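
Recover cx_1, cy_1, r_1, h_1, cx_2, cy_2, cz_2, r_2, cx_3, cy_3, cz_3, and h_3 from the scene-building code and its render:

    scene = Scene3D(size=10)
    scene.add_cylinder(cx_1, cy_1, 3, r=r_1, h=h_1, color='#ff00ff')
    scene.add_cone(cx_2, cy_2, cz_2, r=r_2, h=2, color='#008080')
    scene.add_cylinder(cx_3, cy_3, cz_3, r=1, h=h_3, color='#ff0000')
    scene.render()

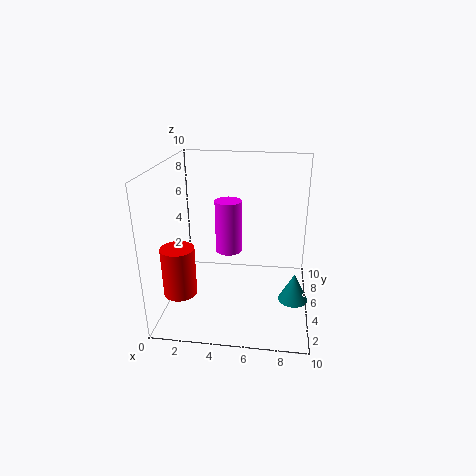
cx_1 = 4, cy_1 = 7, r_1 = 1, h_1 = 4, cx_2 = 9, cy_2 = 4, cz_2 = 1, r_2 = 1, cx_3 = 2, cy_3 = 1, cz_3 = 3, h_3 = 3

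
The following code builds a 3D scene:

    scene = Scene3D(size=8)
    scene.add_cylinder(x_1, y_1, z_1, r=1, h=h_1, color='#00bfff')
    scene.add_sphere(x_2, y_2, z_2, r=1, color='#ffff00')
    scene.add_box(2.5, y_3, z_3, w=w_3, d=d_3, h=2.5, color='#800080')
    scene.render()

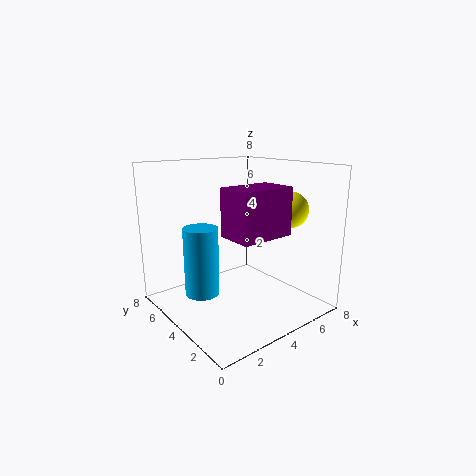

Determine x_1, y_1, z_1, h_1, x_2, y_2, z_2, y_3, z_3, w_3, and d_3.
x_1 = 2.5, y_1 = 5.5, z_1 = 0.5, h_1 = 4, x_2 = 6.5, y_2 = 2.5, z_2 = 5.5, y_3 = 1.5, z_3 = 4.5, w_3 = 3, d_3 = 2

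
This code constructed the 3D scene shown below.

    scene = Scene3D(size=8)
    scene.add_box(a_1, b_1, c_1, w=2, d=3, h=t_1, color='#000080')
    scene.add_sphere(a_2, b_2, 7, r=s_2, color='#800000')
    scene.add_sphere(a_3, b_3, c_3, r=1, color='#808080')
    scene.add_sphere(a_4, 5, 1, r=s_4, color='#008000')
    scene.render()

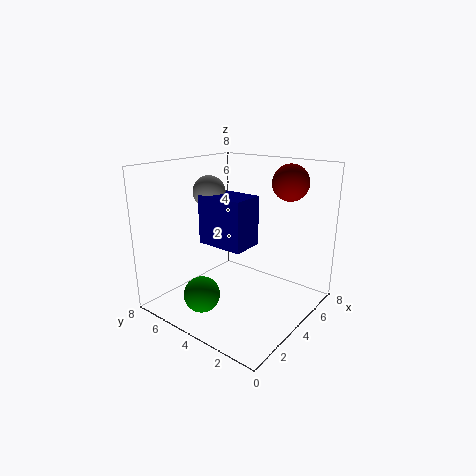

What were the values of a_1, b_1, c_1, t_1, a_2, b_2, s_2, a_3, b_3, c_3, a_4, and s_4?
a_1 = 4, b_1 = 4, c_1 = 3, t_1 = 3, a_2 = 6, b_2 = 2, s_2 = 1, a_3 = 5, b_3 = 7, c_3 = 6, a_4 = 2, s_4 = 1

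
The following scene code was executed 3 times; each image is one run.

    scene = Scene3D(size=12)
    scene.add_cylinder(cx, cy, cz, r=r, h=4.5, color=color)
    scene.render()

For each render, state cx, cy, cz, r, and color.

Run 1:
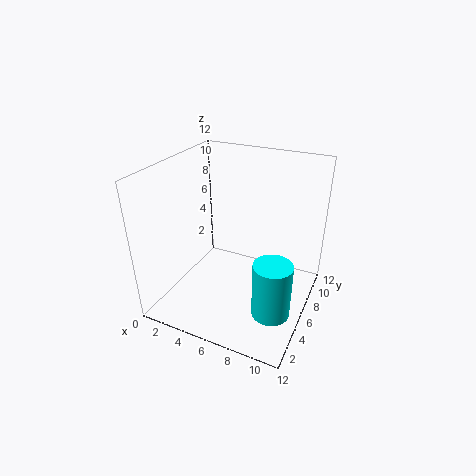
cx = 10, cy = 3.5, cz = 1.5, r = 1.5, color = 'cyan'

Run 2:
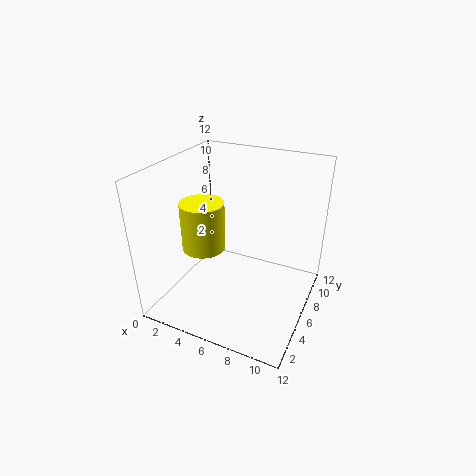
cx = 2, cy = 7, cz = 3.5, r = 2, color = 'yellow'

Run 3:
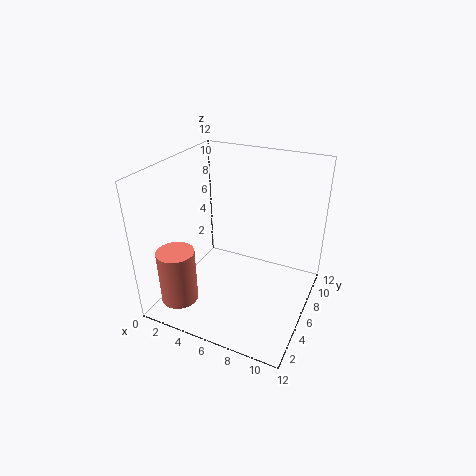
cx = 2.5, cy = 2, cz = 1.5, r = 1.5, color = 'salmon'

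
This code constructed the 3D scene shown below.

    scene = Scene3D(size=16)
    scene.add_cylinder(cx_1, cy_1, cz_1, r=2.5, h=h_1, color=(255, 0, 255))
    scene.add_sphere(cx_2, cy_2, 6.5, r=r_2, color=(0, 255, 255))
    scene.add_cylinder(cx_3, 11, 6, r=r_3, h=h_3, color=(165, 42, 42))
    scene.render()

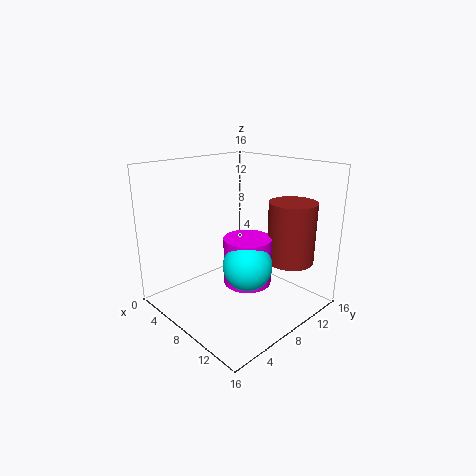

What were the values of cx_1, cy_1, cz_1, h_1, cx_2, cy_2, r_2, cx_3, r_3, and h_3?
cx_1 = 10.5; cy_1 = 7; cz_1 = 4; h_1 = 5; cx_2 = 11.5; cy_2 = 6; r_2 = 2.5; cx_3 = 13; r_3 = 2.5; h_3 = 6.5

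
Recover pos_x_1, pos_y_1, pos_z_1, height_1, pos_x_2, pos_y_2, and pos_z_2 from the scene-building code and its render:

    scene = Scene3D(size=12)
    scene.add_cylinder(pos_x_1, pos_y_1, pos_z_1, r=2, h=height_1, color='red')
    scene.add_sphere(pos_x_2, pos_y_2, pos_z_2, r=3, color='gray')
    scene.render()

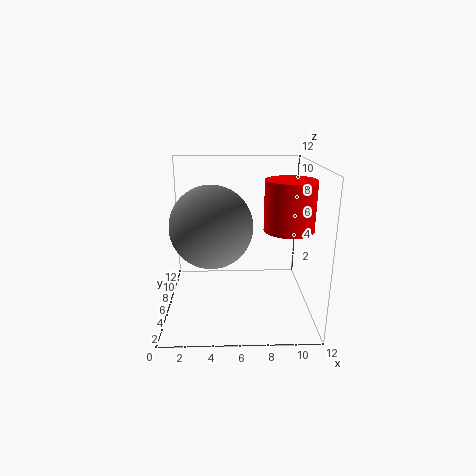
pos_x_1 = 10; pos_y_1 = 5; pos_z_1 = 7; height_1 = 4; pos_x_2 = 4; pos_y_2 = 3; pos_z_2 = 8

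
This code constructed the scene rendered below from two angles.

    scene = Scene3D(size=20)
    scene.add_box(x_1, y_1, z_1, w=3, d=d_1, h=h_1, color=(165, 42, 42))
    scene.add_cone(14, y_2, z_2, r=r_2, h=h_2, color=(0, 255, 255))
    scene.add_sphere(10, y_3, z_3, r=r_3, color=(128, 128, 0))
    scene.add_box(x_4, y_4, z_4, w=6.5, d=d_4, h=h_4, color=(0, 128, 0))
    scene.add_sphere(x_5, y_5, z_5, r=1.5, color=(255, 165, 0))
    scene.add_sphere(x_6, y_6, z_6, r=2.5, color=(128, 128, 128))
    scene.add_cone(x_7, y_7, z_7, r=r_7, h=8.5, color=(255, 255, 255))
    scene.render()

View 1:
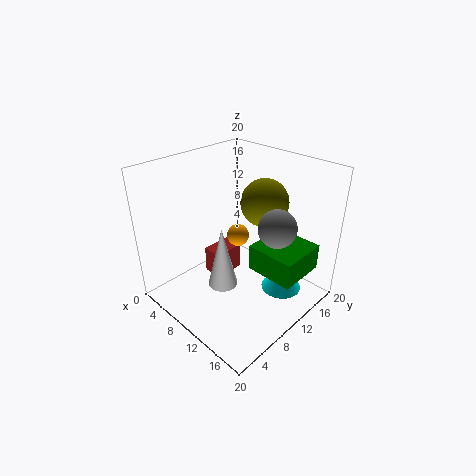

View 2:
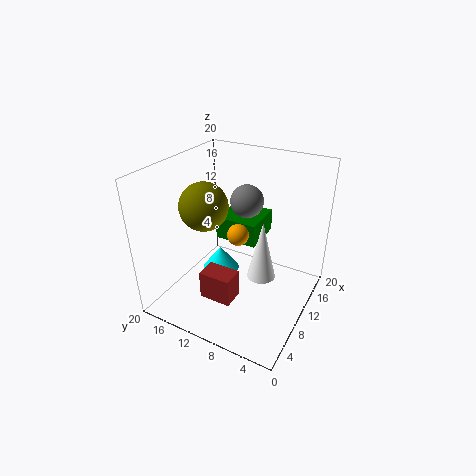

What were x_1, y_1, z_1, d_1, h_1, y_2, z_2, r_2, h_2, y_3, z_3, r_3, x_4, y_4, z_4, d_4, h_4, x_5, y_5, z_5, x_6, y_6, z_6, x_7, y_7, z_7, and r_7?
x_1 = 4.5
y_1 = 8.5
z_1 = 2.5
d_1 = 4.5
h_1 = 4
y_2 = 15.5
z_2 = 0.5
r_2 = 3
h_2 = 4
y_3 = 15.5
z_3 = 13.5
r_3 = 3.5
x_4 = 13
y_4 = 9
z_4 = 7
d_4 = 6.5
h_4 = 3.5
x_5 = 10
y_5 = 10
z_5 = 10.5
x_6 = 15.5
y_6 = 11.5
z_6 = 13
x_7 = 10.5
y_7 = 6.5
z_7 = 4.5
r_7 = 2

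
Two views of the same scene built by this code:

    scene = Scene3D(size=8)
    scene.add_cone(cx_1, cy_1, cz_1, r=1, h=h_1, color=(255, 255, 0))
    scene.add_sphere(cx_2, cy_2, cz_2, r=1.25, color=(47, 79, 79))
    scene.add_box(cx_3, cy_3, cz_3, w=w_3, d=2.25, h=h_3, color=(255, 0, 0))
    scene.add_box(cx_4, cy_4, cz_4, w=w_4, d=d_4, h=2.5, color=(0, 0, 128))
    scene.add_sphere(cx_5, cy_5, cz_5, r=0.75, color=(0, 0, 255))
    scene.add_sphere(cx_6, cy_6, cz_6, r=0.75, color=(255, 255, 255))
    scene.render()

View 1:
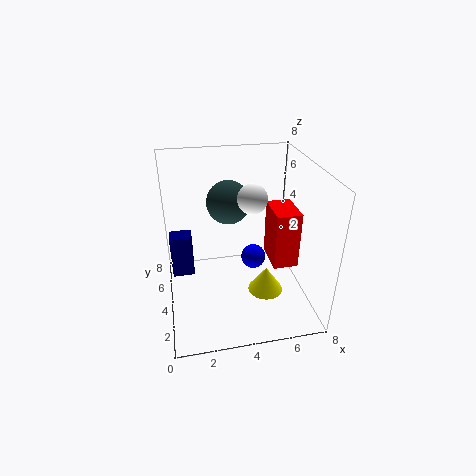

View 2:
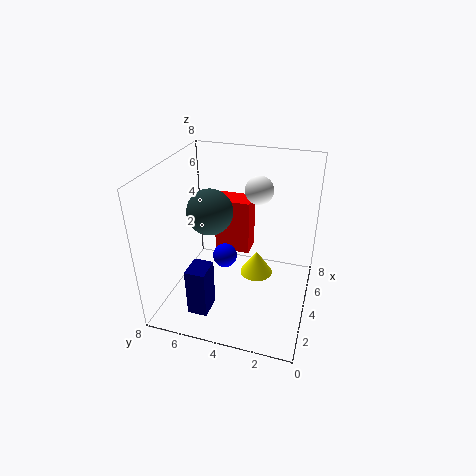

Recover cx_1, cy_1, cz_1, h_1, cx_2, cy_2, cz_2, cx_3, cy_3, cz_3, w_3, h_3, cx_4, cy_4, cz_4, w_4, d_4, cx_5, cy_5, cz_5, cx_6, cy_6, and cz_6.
cx_1 = 5.5; cy_1 = 3.25; cz_1 = 0.75; h_1 = 1.5; cx_2 = 3.75; cy_2 = 5.5; cz_2 = 5.5; cx_3 = 6.25; cy_3 = 4; cz_3 = 1.5; w_3 = 1.5; h_3 = 3.5; cx_4 = 0.25; cy_4 = 4.5; cz_4 = 1.5; w_4 = 1.25; d_4 = 1; cx_5 = 5.25; cy_5 = 5.25; cz_5 = 1.75; cx_6 = 4.5; cy_6 = 3; cz_6 = 6.75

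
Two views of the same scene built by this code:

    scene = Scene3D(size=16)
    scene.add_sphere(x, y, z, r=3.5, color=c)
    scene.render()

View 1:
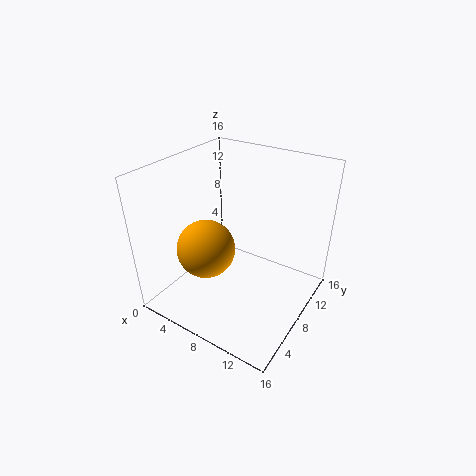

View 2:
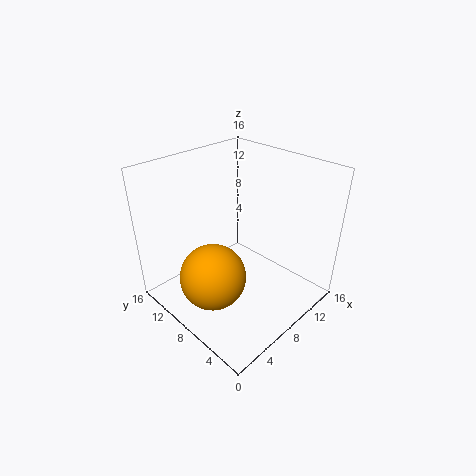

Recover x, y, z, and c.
x = 3.75, y = 7.5, z = 5.25, c = 'orange'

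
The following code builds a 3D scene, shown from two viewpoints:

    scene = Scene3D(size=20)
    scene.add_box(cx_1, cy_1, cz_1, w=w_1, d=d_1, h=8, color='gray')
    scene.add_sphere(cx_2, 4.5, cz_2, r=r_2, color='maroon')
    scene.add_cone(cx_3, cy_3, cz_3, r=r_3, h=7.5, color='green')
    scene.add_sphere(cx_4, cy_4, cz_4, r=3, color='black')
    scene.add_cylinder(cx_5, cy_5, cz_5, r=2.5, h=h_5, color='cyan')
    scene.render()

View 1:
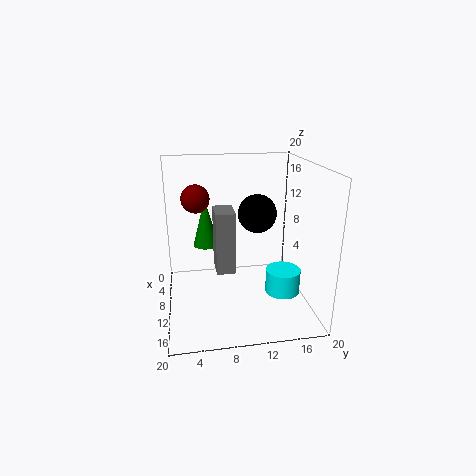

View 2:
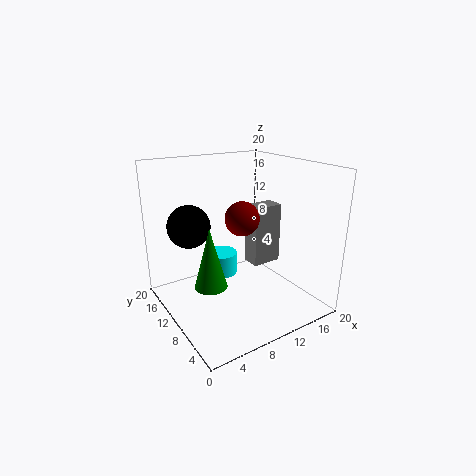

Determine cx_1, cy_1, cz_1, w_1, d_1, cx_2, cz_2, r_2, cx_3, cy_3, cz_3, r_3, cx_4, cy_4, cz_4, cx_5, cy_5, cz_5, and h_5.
cx_1 = 10.5; cy_1 = 6.5; cz_1 = 7; w_1 = 4; d_1 = 2.5; cx_2 = 7; cz_2 = 15; r_2 = 2; cx_3 = 3.5; cy_3 = 6; cz_3 = 6.5; r_3 = 2; cx_4 = 4.5; cy_4 = 14; cz_4 = 11.5; cx_5 = 11; cy_5 = 16.5; cz_5 = 1.5; h_5 = 3.5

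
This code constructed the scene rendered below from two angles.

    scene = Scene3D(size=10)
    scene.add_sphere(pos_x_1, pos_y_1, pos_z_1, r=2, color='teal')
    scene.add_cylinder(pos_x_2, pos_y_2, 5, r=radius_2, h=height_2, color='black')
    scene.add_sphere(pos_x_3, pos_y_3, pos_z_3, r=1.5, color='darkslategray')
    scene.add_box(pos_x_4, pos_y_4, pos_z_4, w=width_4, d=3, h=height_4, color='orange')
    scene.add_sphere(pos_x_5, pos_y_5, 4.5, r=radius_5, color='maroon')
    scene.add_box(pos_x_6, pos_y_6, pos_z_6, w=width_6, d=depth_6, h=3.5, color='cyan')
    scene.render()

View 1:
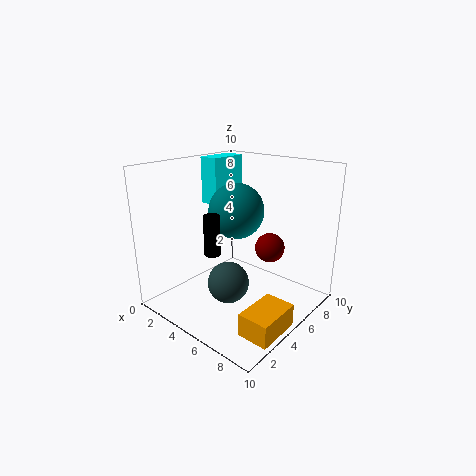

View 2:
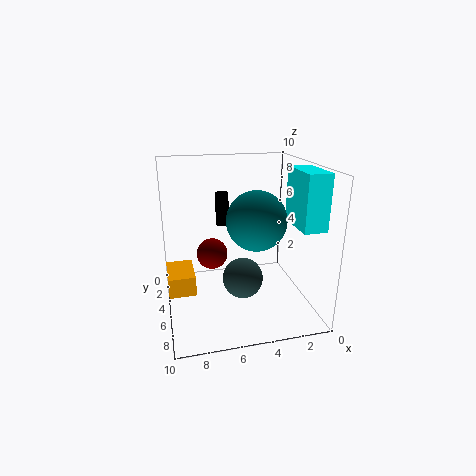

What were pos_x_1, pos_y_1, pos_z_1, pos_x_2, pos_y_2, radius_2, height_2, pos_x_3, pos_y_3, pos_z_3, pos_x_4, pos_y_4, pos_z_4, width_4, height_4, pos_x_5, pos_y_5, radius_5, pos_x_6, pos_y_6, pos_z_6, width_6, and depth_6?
pos_x_1 = 4
pos_y_1 = 6
pos_z_1 = 6.5
pos_x_2 = 5.5
pos_y_2 = 2
radius_2 = 0.5
height_2 = 2.5
pos_x_3 = 4.5
pos_y_3 = 4.5
pos_z_3 = 1.5
pos_x_4 = 8
pos_y_4 = 1.5
pos_z_4 = 0.5
width_4 = 2
height_4 = 1.5
pos_x_5 = 7
pos_y_5 = 6
radius_5 = 1
pos_x_6 = 0.5
pos_y_6 = 6
pos_z_6 = 6.5
width_6 = 1.5
depth_6 = 3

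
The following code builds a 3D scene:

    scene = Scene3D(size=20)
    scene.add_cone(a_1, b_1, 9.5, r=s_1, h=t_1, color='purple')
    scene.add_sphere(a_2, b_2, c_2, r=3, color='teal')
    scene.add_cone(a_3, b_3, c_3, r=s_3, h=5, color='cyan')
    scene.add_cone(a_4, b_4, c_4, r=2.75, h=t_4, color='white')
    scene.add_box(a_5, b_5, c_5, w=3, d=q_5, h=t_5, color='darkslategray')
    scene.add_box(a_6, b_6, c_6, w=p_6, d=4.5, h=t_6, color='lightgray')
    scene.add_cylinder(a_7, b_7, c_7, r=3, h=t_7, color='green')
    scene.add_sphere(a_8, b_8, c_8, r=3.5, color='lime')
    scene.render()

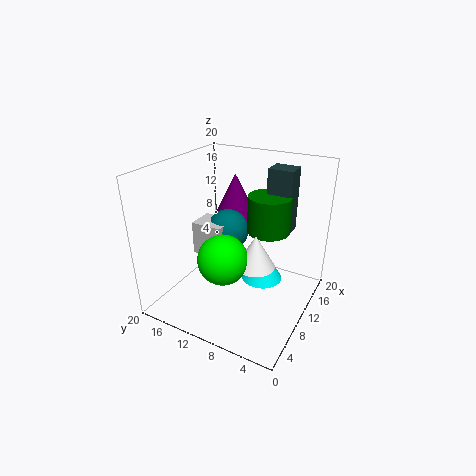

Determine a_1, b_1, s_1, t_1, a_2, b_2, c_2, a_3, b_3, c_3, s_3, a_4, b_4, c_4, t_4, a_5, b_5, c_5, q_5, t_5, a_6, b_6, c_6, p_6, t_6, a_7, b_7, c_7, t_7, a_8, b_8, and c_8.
a_1 = 15.5, b_1 = 13.5, s_1 = 3.75, t_1 = 7.75, a_2 = 11.5, b_2 = 12.5, c_2 = 10, a_3 = 13, b_3 = 7.5, c_3 = 2.5, s_3 = 3, a_4 = 10, b_4 = 7.25, c_4 = 6.25, t_4 = 4.75, a_5 = 13.5, b_5 = 4, c_5 = 10.25, q_5 = 3.5, t_5 = 9, a_6 = 8, b_6 = 11.75, c_6 = 7, p_6 = 3.75, t_6 = 4.75, a_7 = 13, b_7 = 6.75, c_7 = 10.5, t_7 = 5.25, a_8 = 7.5, b_8 = 11, c_8 = 7.5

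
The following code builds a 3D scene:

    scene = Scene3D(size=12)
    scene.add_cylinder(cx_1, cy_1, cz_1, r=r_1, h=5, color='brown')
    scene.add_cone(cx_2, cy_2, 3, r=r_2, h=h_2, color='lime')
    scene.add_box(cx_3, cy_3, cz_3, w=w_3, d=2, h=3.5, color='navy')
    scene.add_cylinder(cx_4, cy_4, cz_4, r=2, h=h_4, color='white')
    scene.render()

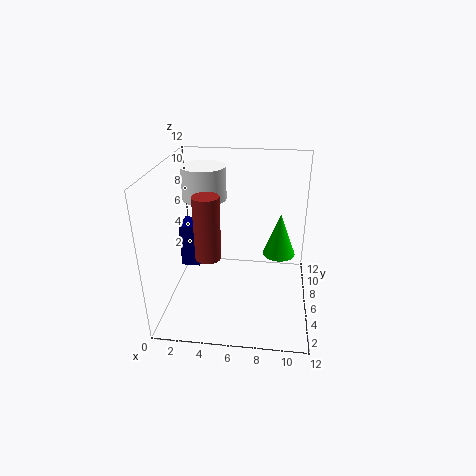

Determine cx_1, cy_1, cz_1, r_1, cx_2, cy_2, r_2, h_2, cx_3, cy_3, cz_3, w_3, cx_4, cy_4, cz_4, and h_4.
cx_1 = 4, cy_1 = 3.5, cz_1 = 5.5, r_1 = 1, cx_2 = 9.5, cy_2 = 9, r_2 = 1.5, h_2 = 4, cx_3 = 1.5, cy_3 = 4.5, cz_3 = 4, w_3 = 1.5, cx_4 = 2.5, cy_4 = 9.5, cz_4 = 8, h_4 = 3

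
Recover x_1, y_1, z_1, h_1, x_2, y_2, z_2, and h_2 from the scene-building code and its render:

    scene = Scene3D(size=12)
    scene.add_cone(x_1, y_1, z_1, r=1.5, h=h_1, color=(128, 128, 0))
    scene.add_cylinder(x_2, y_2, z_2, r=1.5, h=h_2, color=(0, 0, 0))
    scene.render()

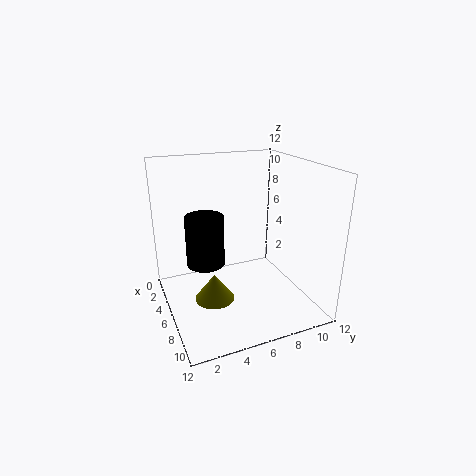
x_1 = 8.5
y_1 = 3
z_1 = 2.5
h_1 = 2
x_2 = 6.5
y_2 = 3
z_2 = 4.5
h_2 = 4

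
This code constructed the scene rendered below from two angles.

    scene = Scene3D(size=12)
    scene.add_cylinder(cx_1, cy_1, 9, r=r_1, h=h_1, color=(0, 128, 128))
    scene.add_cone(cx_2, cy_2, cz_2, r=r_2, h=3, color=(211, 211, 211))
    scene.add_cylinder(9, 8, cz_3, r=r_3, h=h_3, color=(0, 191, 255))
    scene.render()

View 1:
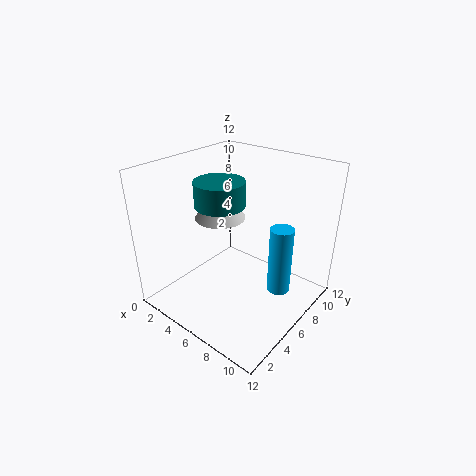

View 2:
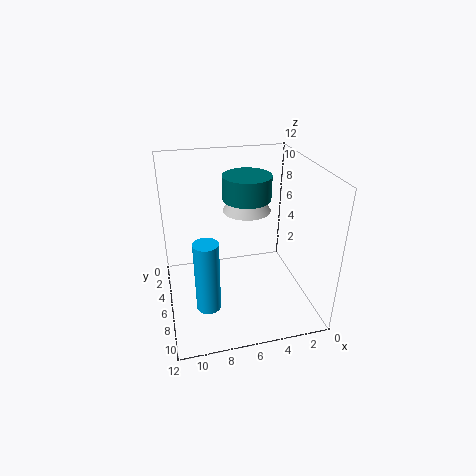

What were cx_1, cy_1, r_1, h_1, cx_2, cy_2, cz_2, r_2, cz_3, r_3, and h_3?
cx_1 = 5, cy_1 = 5, r_1 = 2, h_1 = 2, cx_2 = 5, cy_2 = 5, cz_2 = 8, r_2 = 2, cz_3 = 1, r_3 = 1, h_3 = 6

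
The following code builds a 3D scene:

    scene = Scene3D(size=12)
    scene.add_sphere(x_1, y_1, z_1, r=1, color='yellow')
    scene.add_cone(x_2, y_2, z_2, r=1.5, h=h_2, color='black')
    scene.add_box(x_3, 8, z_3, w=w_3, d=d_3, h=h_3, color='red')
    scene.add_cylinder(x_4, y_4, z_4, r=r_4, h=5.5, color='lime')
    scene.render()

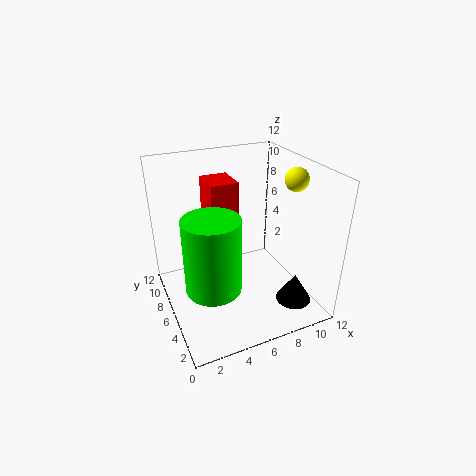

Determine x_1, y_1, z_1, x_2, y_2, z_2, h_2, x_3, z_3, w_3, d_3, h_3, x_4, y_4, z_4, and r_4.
x_1 = 11; y_1 = 5.5; z_1 = 10.5; x_2 = 10; y_2 = 3; z_2 = 0.5; h_2 = 2.5; x_3 = 4.5; z_3 = 6.5; w_3 = 2.5; d_3 = 3; h_3 = 3.5; x_4 = 2.5; y_4 = 2.5; z_4 = 4.5; r_4 = 2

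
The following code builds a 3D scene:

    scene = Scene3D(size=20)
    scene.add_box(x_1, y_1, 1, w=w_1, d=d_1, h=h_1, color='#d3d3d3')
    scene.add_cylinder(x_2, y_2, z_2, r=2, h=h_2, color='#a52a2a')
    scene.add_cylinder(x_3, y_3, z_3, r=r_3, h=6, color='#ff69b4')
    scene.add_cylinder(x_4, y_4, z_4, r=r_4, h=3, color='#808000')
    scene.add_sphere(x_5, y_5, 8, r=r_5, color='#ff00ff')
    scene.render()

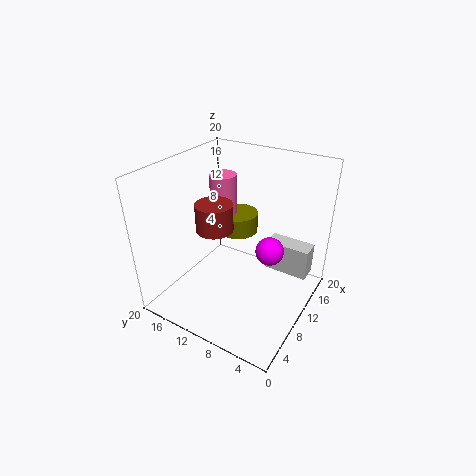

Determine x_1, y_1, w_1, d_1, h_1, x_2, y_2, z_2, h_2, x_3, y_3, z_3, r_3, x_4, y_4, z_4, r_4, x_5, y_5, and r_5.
x_1 = 17; y_1 = 2; w_1 = 3; d_1 = 7; h_1 = 5; x_2 = 2; y_2 = 8; z_2 = 16; h_2 = 3; x_3 = 14; y_3 = 15; z_3 = 11; r_3 = 2; x_4 = 15; y_4 = 13; z_4 = 8; r_4 = 3; x_5 = 12; y_5 = 6; r_5 = 2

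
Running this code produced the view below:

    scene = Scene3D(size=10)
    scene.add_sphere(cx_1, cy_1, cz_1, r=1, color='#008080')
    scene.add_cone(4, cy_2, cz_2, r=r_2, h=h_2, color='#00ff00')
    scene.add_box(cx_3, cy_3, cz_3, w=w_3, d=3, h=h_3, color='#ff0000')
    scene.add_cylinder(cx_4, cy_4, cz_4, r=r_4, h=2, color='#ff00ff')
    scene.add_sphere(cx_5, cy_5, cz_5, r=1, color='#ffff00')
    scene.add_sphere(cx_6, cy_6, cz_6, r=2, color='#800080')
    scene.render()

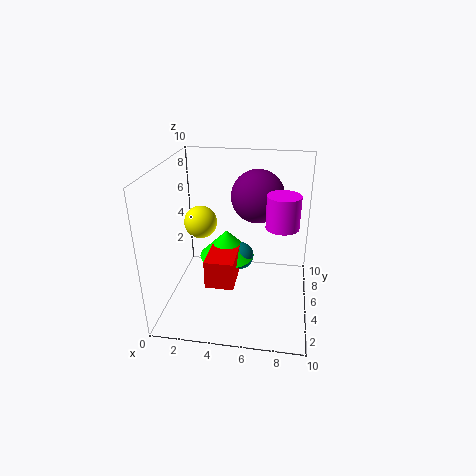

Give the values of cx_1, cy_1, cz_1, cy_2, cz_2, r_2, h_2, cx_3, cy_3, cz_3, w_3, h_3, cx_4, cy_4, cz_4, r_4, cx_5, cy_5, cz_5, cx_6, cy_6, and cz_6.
cx_1 = 5; cy_1 = 6; cz_1 = 3; cy_2 = 6; cz_2 = 3; r_2 = 2; h_2 = 2; cx_3 = 3; cy_3 = 3; cz_3 = 2; w_3 = 2; h_3 = 2; cx_4 = 8; cy_4 = 3; cz_4 = 7; r_4 = 1; cx_5 = 3; cy_5 = 3; cz_5 = 7; cx_6 = 6; cy_6 = 8; cz_6 = 7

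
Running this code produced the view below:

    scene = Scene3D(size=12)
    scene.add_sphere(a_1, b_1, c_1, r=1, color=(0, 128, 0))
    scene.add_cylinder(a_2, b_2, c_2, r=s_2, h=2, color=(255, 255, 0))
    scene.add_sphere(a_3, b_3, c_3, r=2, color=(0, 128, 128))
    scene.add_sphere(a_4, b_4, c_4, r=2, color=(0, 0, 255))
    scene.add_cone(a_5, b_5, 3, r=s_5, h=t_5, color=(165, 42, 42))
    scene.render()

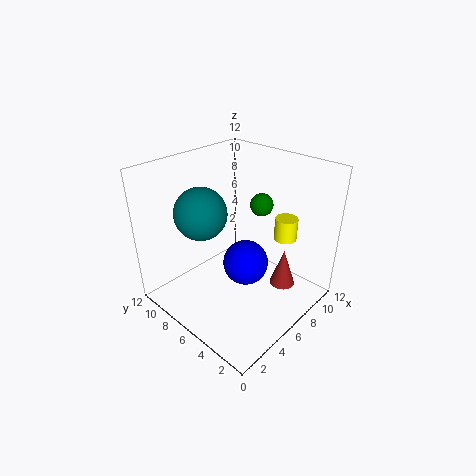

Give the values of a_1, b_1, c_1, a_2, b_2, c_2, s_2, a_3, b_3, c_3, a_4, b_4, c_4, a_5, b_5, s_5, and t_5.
a_1 = 9
b_1 = 6
c_1 = 8
a_2 = 10
b_2 = 4
c_2 = 5
s_2 = 1
a_3 = 3
b_3 = 7
c_3 = 9
a_4 = 7
b_4 = 6
c_4 = 3
a_5 = 7
b_5 = 2
s_5 = 1
t_5 = 3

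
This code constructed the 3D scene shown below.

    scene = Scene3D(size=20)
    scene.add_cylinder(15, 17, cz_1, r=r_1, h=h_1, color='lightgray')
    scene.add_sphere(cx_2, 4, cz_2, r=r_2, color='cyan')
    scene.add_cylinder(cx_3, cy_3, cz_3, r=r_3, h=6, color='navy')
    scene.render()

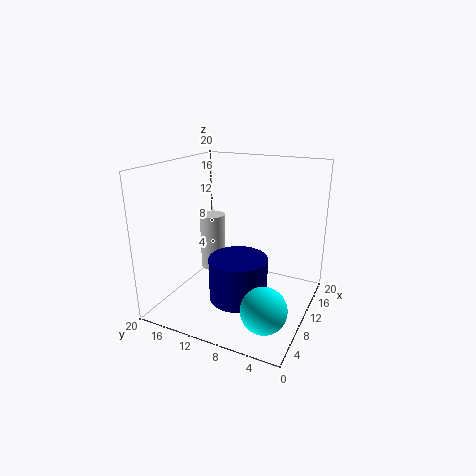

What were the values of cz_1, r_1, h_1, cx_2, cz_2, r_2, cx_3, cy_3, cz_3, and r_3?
cz_1 = 2, r_1 = 2, h_1 = 9, cx_2 = 5, cz_2 = 3, r_2 = 3, cx_3 = 8, cy_3 = 9, cz_3 = 2, r_3 = 4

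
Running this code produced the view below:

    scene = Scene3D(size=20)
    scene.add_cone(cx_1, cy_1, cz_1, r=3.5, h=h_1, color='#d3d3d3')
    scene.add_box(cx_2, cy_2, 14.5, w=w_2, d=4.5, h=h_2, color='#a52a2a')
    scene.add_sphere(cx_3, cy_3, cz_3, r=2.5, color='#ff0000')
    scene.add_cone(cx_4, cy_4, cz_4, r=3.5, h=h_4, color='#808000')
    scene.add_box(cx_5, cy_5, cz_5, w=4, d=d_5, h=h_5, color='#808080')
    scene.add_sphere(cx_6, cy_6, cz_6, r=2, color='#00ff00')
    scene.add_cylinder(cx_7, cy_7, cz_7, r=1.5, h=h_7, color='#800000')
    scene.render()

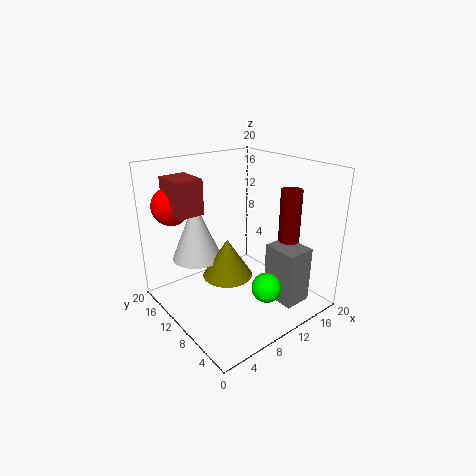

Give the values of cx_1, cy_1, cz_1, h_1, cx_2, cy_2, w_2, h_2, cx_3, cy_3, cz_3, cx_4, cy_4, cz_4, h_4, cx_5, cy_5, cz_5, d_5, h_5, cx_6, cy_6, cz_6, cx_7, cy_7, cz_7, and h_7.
cx_1 = 6, cy_1 = 14.5, cz_1 = 6.5, h_1 = 8.5, cx_2 = 1.5, cy_2 = 10.5, w_2 = 3.5, h_2 = 4.5, cx_3 = 2.5, cy_3 = 14.5, cz_3 = 15, cx_4 = 8.5, cy_4 = 10.5, cz_4 = 4.5, h_4 = 5.5, cx_5 = 13, cy_5 = 2.5, cz_5 = 1, d_5 = 5, h_5 = 8, cx_6 = 10.5, cy_6 = 4.5, cz_6 = 4.5, cx_7 = 16.5, cy_7 = 6.5, cz_7 = 9, h_7 = 7.5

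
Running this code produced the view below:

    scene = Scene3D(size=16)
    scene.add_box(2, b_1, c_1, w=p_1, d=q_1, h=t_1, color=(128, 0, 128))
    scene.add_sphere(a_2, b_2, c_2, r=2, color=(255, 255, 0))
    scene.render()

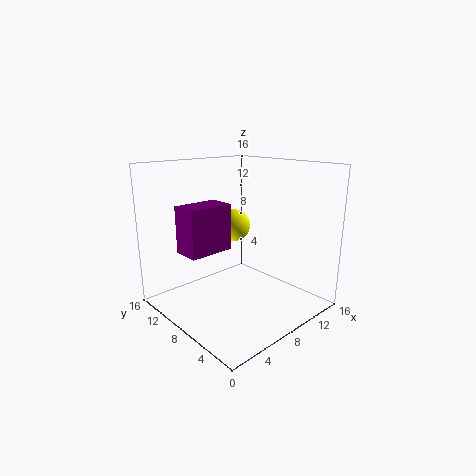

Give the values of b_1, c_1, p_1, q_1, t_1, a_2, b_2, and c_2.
b_1 = 8
c_1 = 7
p_1 = 5
q_1 = 3
t_1 = 5
a_2 = 11
b_2 = 12
c_2 = 8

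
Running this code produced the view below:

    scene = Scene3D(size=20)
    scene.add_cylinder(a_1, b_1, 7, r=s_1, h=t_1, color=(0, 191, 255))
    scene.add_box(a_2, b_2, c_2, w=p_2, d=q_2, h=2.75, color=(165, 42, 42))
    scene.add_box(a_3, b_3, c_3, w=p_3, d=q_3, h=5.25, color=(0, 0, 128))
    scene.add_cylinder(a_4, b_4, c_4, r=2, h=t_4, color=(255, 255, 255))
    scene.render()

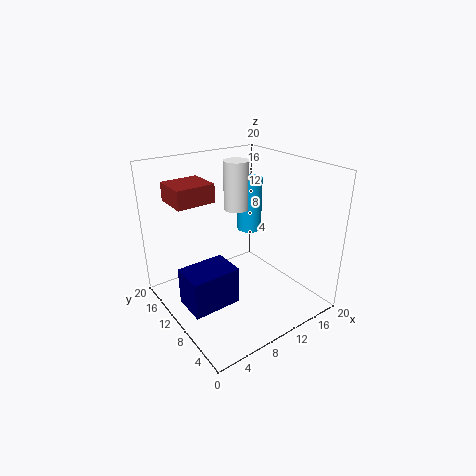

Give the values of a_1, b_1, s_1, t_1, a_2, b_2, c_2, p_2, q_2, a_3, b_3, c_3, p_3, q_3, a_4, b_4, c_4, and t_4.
a_1 = 17.25; b_1 = 16.75; s_1 = 2; t_1 = 8.75; a_2 = 3.5; b_2 = 14.5; c_2 = 14; p_2 = 5.75; q_2 = 5.25; a_3 = 1.5; b_3 = 7.25; c_3 = 1.75; p_3 = 6.75; q_3 = 4.75; a_4 = 14.75; b_4 = 17; c_4 = 11; t_4 = 7.75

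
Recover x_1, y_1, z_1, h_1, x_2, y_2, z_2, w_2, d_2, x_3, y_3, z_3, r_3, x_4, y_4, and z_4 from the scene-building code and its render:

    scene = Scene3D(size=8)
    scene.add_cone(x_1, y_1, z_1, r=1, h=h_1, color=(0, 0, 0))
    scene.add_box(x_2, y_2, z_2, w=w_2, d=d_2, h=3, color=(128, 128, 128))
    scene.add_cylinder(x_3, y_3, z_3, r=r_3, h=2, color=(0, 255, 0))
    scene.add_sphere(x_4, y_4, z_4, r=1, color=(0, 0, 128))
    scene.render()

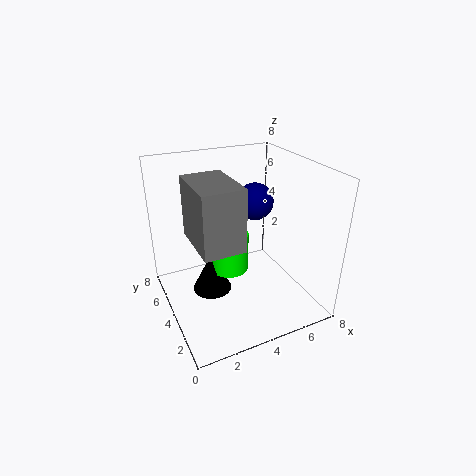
x_1 = 2; y_1 = 3; z_1 = 2; h_1 = 2; x_2 = 1; y_2 = 1; z_2 = 5; w_2 = 2; d_2 = 3; x_3 = 3; y_3 = 3; z_3 = 3; r_3 = 1; x_4 = 5; y_4 = 4; z_4 = 6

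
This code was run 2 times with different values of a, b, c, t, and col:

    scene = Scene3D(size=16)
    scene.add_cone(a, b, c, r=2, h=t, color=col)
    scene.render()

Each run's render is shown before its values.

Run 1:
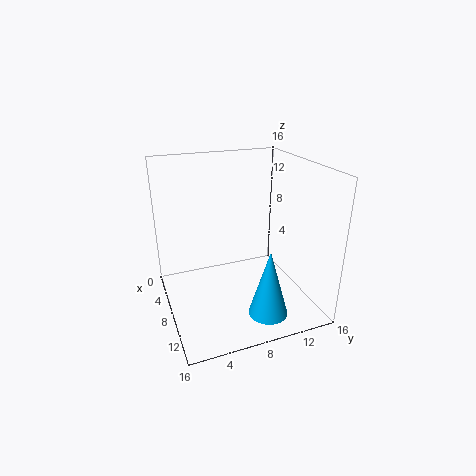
a = 14, b = 9, c = 2, t = 7, col = 'deepskyblue'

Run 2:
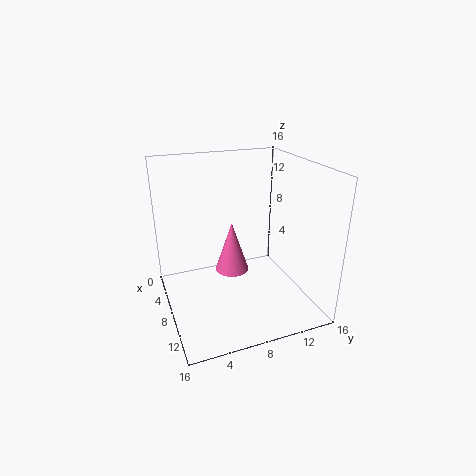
a = 6, b = 8, c = 3, t = 6, col = 'hotpink'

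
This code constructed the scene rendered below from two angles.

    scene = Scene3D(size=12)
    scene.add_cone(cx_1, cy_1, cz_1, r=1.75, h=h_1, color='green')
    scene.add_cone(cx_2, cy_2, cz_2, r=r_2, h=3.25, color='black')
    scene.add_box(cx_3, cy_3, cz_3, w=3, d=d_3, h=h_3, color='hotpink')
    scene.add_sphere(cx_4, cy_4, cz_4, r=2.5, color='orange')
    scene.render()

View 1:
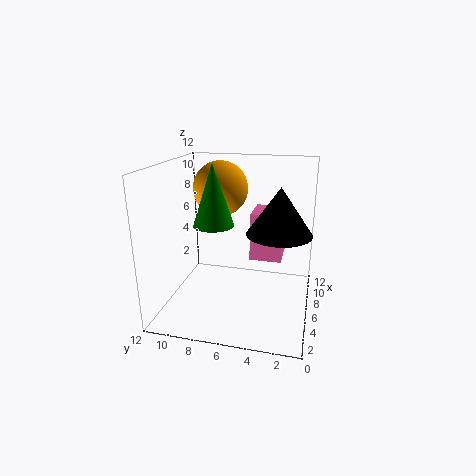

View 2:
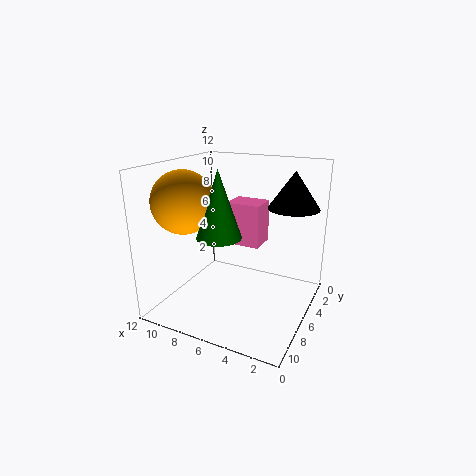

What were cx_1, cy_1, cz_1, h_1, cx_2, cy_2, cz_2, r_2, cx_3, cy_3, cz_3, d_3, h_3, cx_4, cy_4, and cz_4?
cx_1 = 6.5; cy_1 = 8.25; cz_1 = 6.75; h_1 = 5.25; cx_2 = 2.5; cy_2 = 2.25; cz_2 = 8; r_2 = 2.25; cx_3 = 4.75; cy_3 = 2.25; cz_3 = 4.75; d_3 = 2.5; h_3 = 3.75; cx_4 = 9.5; cy_4 = 8.5; cz_4 = 9.25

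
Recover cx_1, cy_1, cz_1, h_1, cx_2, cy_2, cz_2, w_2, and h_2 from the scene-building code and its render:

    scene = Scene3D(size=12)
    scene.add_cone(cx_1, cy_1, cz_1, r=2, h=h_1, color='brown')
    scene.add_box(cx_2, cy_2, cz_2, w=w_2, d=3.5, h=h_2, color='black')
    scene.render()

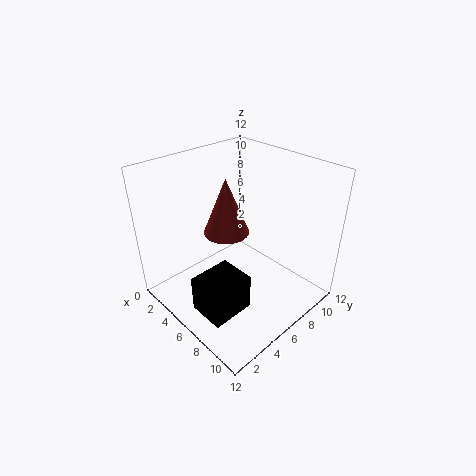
cx_1 = 4; cy_1 = 6.5; cz_1 = 5.5; h_1 = 5; cx_2 = 6; cy_2 = 1; cz_2 = 1.5; w_2 = 3; h_2 = 3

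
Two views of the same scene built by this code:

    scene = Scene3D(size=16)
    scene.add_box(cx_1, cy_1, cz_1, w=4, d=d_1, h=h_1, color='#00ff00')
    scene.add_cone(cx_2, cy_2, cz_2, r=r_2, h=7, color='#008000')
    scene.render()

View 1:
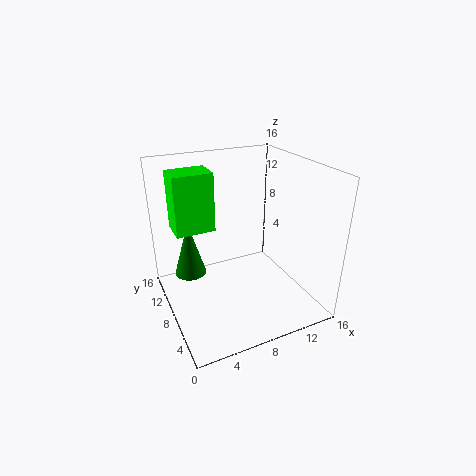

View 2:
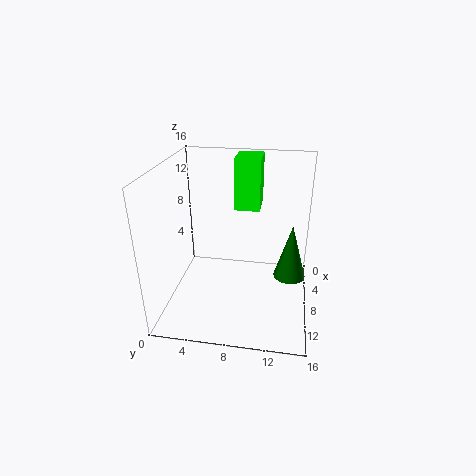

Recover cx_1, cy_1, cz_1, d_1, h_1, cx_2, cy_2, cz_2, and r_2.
cx_1 = 1; cy_1 = 7; cz_1 = 10; d_1 = 3; h_1 = 6; cx_2 = 4; cy_2 = 14; cz_2 = 1; r_2 = 2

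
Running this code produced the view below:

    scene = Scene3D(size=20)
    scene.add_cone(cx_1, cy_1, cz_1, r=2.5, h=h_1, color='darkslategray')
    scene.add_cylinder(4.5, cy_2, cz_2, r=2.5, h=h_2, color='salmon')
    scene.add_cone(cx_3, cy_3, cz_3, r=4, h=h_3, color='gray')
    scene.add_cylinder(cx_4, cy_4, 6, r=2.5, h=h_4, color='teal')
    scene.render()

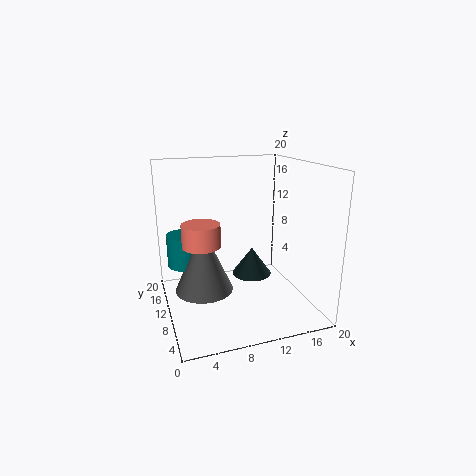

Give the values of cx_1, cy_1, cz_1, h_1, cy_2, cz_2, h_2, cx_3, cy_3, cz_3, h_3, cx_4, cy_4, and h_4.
cx_1 = 10.5
cy_1 = 6
cz_1 = 6.5
h_1 = 3.5
cy_2 = 8.5
cz_2 = 10
h_2 = 3
cx_3 = 5
cy_3 = 10
cz_3 = 3
h_3 = 9
cx_4 = 3
cy_4 = 12.5
h_4 = 4.5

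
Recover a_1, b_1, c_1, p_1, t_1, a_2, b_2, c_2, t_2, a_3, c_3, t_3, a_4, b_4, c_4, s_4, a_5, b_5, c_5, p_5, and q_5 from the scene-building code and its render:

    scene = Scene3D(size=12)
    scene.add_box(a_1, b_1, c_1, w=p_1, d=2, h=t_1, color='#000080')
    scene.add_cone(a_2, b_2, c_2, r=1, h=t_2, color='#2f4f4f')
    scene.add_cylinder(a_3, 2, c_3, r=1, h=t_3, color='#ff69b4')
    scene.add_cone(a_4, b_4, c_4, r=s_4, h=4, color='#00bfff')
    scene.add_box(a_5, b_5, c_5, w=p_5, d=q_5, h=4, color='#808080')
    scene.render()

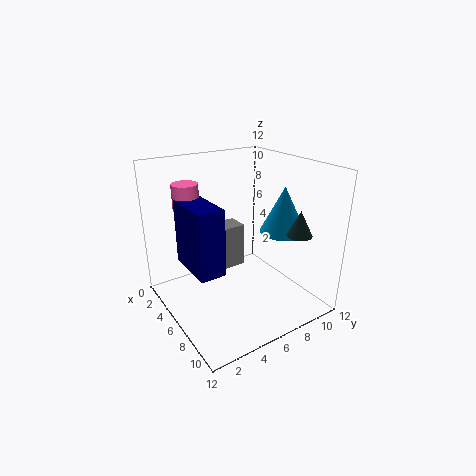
a_1 = 5
b_1 = 1
c_1 = 5
p_1 = 4
t_1 = 5
a_2 = 10
b_2 = 9
c_2 = 7
t_2 = 2
a_3 = 5
c_3 = 9
t_3 = 2
a_4 = 7
b_4 = 10
c_4 = 6
s_4 = 2
a_5 = 2
b_5 = 4
c_5 = 2
p_5 = 2
q_5 = 4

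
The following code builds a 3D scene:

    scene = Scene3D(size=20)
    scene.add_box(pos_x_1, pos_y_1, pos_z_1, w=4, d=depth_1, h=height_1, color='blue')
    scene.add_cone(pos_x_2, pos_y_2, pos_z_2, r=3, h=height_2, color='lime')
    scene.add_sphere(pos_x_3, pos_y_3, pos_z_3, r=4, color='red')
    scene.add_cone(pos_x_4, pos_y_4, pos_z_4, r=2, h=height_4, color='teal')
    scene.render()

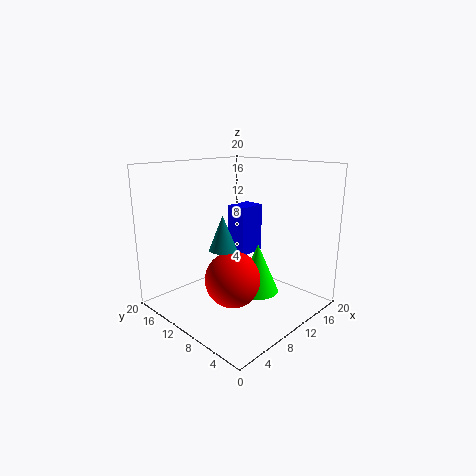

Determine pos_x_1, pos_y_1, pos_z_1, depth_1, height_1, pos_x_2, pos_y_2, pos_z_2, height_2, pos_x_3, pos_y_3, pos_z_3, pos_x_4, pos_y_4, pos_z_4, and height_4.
pos_x_1 = 11, pos_y_1 = 10, pos_z_1 = 7, depth_1 = 3, height_1 = 7, pos_x_2 = 12, pos_y_2 = 8, pos_z_2 = 2, height_2 = 7, pos_x_3 = 9, pos_y_3 = 10, pos_z_3 = 4, pos_x_4 = 9, pos_y_4 = 12, pos_z_4 = 8, height_4 = 5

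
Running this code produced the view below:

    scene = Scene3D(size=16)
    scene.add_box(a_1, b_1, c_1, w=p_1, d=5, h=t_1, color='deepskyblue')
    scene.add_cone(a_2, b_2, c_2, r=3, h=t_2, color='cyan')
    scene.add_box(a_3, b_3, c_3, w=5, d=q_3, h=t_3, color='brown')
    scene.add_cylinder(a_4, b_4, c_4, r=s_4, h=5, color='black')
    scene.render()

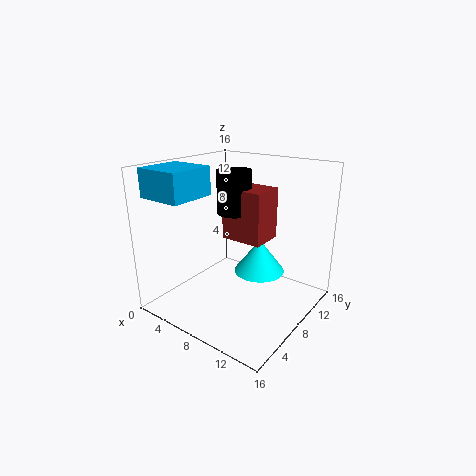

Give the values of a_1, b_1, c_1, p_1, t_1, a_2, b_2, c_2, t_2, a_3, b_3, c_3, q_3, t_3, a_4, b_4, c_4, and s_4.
a_1 = 1, b_1 = 1, c_1 = 13, p_1 = 5, t_1 = 3, a_2 = 9, b_2 = 11, c_2 = 3, t_2 = 4, a_3 = 5, b_3 = 9, c_3 = 7, q_3 = 4, t_3 = 6, a_4 = 6, b_4 = 10, c_4 = 10, s_4 = 2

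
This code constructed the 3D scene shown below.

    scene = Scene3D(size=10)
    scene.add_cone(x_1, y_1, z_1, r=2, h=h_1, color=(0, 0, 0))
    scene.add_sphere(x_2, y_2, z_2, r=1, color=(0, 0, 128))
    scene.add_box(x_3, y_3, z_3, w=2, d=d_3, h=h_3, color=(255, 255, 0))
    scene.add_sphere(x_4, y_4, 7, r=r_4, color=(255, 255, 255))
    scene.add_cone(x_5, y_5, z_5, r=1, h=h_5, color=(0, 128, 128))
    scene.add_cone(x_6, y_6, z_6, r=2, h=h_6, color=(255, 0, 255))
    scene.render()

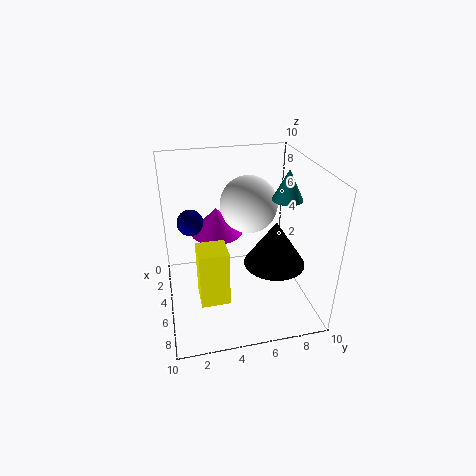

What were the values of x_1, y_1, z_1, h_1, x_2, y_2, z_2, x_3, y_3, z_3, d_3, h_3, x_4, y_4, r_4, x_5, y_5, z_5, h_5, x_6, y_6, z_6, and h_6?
x_1 = 7
y_1 = 7
z_1 = 4
h_1 = 3
x_2 = 2
y_2 = 2
z_2 = 5
x_3 = 5
y_3 = 2
z_3 = 1
d_3 = 2
h_3 = 4
x_4 = 4
y_4 = 6
r_4 = 2
x_5 = 6
y_5 = 8
z_5 = 8
h_5 = 2
x_6 = 2
y_6 = 4
z_6 = 4
h_6 = 2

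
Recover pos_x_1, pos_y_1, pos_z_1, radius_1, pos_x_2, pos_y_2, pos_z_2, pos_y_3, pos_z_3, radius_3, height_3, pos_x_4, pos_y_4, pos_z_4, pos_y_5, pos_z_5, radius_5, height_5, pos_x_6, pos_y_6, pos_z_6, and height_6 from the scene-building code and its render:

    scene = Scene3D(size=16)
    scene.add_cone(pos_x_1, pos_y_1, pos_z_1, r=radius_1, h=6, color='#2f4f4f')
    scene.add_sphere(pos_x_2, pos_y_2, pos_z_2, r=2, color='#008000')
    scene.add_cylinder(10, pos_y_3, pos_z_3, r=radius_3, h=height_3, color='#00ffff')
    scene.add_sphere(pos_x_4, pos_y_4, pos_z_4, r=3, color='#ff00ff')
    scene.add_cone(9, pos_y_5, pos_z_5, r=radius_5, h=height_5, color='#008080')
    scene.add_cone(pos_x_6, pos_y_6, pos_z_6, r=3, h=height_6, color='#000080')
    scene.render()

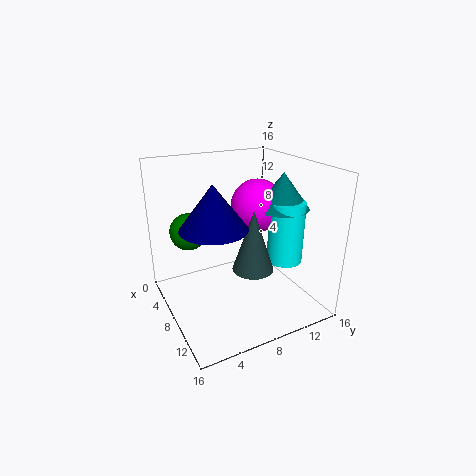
pos_x_1 = 13; pos_y_1 = 7; pos_z_1 = 7; radius_1 = 2; pos_x_2 = 6; pos_y_2 = 3; pos_z_2 = 9; pos_y_3 = 13; pos_z_3 = 5; radius_3 = 2; height_3 = 7; pos_x_4 = 7; pos_y_4 = 11; pos_z_4 = 11; pos_y_5 = 13; pos_z_5 = 11; radius_5 = 3; height_5 = 4; pos_x_6 = 13; pos_y_6 = 3; pos_z_6 = 12; height_6 = 4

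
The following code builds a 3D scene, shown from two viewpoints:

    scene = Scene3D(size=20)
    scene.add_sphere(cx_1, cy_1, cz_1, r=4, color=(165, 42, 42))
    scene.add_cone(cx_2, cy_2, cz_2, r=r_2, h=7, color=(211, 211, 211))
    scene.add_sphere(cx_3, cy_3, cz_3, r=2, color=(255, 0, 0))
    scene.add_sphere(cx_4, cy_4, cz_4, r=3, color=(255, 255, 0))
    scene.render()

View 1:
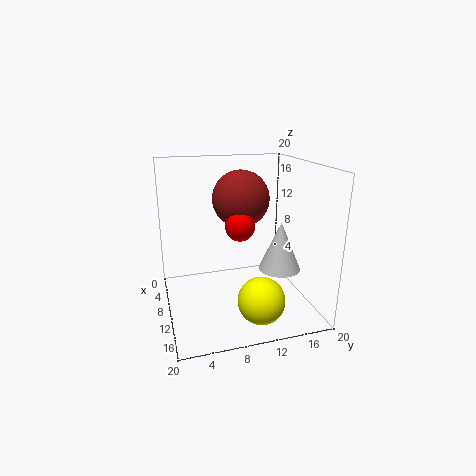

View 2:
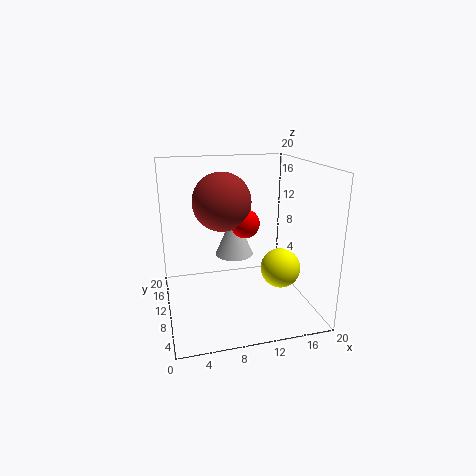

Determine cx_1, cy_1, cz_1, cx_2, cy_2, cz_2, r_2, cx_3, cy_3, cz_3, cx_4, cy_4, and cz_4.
cx_1 = 8, cy_1 = 11, cz_1 = 15, cx_2 = 11, cy_2 = 16, cz_2 = 5, r_2 = 3, cx_3 = 11, cy_3 = 10, cz_3 = 12, cx_4 = 17, cy_4 = 11, cz_4 = 4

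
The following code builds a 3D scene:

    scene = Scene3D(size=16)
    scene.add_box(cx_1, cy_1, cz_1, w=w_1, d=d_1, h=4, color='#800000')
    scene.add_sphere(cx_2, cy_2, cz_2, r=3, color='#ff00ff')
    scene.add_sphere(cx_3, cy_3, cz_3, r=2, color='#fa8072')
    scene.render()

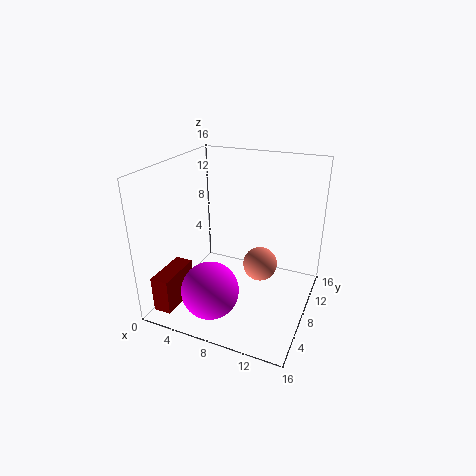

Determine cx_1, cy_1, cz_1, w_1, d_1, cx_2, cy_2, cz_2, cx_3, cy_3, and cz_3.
cx_1 = 1, cy_1 = 1, cz_1 = 1, w_1 = 2, d_1 = 5, cx_2 = 7, cy_2 = 3, cz_2 = 4, cx_3 = 10, cy_3 = 10, cz_3 = 4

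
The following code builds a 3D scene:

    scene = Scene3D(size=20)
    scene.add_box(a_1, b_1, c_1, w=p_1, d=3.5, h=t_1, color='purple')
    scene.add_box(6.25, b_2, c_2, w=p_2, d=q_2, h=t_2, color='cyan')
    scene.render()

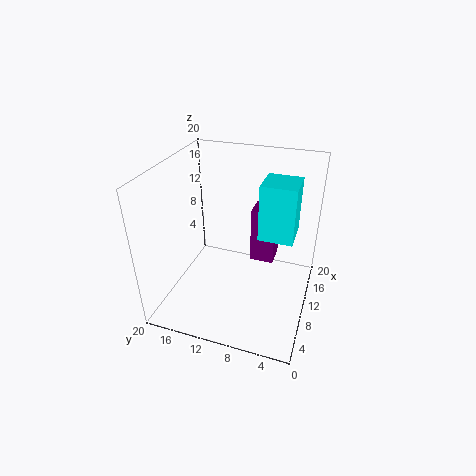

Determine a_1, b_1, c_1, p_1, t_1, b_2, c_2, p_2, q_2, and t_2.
a_1 = 12.75
b_1 = 5.5
c_1 = 4.75
p_1 = 3.5
t_1 = 8.25
b_2 = 2
c_2 = 12.75
p_2 = 4.25
q_2 = 4.25
t_2 = 7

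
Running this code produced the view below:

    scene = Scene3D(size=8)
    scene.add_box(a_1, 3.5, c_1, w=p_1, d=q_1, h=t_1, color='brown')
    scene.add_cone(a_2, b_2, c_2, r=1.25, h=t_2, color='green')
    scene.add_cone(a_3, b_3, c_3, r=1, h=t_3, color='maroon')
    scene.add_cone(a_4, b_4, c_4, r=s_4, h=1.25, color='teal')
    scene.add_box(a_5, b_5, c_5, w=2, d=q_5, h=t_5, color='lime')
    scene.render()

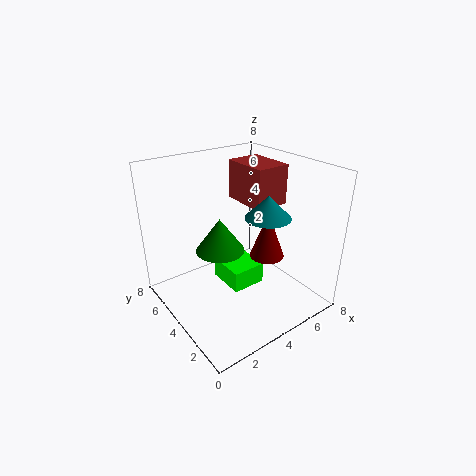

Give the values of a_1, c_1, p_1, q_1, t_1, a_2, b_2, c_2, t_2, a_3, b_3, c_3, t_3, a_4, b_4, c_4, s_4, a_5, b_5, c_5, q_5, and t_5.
a_1 = 5, c_1 = 5.5, p_1 = 2, q_1 = 2.75, t_1 = 2.25, a_2 = 2.5, b_2 = 3.5, c_2 = 4, t_2 = 1.75, a_3 = 5.75, b_3 = 3.5, c_3 = 2.5, t_3 = 2.75, a_4 = 5.25, b_4 = 3, c_4 = 5.25, s_4 = 1.25, a_5 = 3.5, b_5 = 3.5, c_5 = 0.75, q_5 = 2.25, t_5 = 1.25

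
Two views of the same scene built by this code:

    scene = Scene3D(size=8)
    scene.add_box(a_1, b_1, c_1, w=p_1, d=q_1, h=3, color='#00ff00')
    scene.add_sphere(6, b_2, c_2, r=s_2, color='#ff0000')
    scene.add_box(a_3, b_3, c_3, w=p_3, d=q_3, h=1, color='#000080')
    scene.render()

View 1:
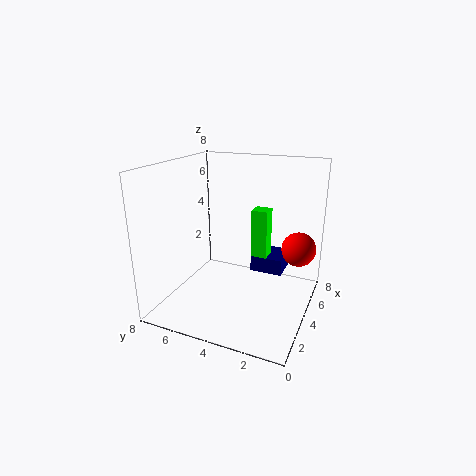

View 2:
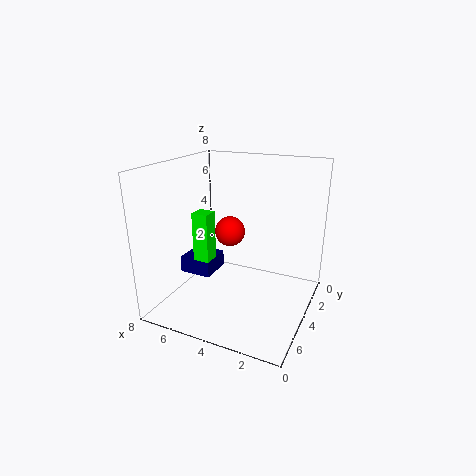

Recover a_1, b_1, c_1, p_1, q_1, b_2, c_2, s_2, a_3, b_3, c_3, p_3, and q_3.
a_1 = 6; b_1 = 3; c_1 = 2; p_1 = 1; q_1 = 1; b_2 = 1; c_2 = 3; s_2 = 1; a_3 = 6; b_3 = 2; c_3 = 1; p_3 = 2; q_3 = 2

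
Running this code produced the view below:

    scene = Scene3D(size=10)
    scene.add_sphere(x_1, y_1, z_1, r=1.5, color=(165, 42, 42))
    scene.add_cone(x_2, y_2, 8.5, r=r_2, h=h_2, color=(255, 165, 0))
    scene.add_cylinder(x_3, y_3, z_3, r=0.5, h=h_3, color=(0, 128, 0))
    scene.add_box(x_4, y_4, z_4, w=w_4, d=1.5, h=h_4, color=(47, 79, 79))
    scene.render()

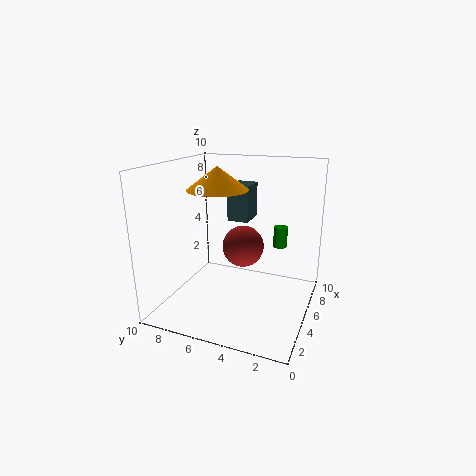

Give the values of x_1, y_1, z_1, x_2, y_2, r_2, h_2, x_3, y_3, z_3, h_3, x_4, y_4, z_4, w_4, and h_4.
x_1 = 6; y_1 = 5; z_1 = 4; x_2 = 4; y_2 = 6; r_2 = 2; h_2 = 1.5; x_3 = 7; y_3 = 2.5; z_3 = 4; h_3 = 1.5; x_4 = 5.5; y_4 = 4.5; z_4 = 6; w_4 = 2; h_4 = 2.5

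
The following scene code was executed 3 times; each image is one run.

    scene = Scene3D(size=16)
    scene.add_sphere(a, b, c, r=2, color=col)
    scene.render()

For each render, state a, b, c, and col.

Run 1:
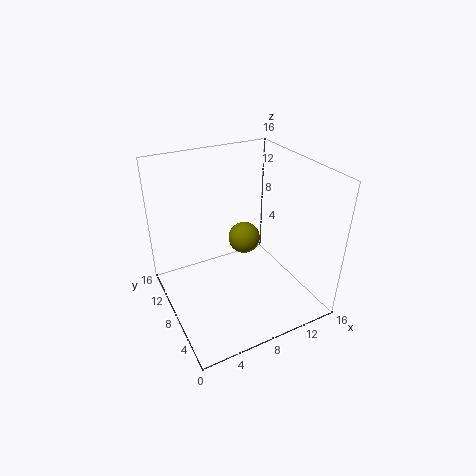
a = 11
b = 12
c = 5
col = 'olive'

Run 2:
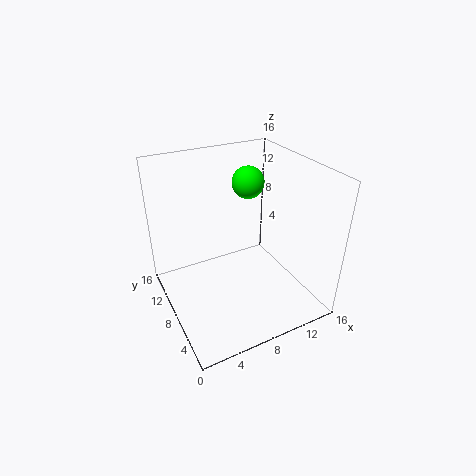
a = 12
b = 13
c = 12
col = 'lime'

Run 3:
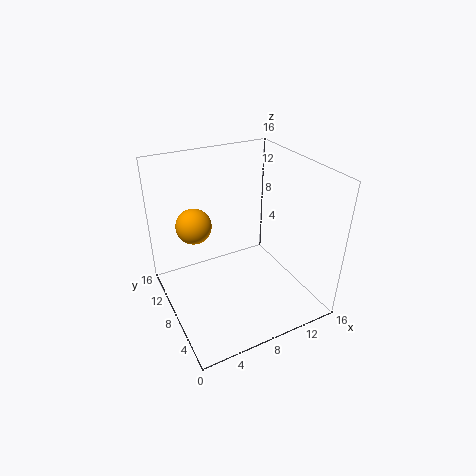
a = 4
b = 11
c = 9
col = 'orange'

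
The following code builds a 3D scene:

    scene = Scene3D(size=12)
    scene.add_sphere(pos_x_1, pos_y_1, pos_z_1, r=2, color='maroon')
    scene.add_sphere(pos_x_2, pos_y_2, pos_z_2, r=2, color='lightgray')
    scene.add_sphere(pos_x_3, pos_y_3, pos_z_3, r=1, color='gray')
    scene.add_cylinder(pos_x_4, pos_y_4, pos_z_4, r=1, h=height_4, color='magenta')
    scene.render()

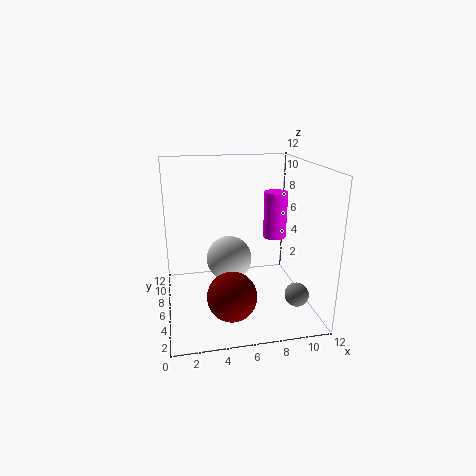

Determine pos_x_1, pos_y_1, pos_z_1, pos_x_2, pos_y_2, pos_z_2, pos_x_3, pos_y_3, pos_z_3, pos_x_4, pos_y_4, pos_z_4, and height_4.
pos_x_1 = 5; pos_y_1 = 3.5; pos_z_1 = 2; pos_x_2 = 5.5; pos_y_2 = 7.5; pos_z_2 = 3.5; pos_x_3 = 10.5; pos_y_3 = 3.5; pos_z_3 = 1.5; pos_x_4 = 9.5; pos_y_4 = 7; pos_z_4 = 5.5; height_4 = 4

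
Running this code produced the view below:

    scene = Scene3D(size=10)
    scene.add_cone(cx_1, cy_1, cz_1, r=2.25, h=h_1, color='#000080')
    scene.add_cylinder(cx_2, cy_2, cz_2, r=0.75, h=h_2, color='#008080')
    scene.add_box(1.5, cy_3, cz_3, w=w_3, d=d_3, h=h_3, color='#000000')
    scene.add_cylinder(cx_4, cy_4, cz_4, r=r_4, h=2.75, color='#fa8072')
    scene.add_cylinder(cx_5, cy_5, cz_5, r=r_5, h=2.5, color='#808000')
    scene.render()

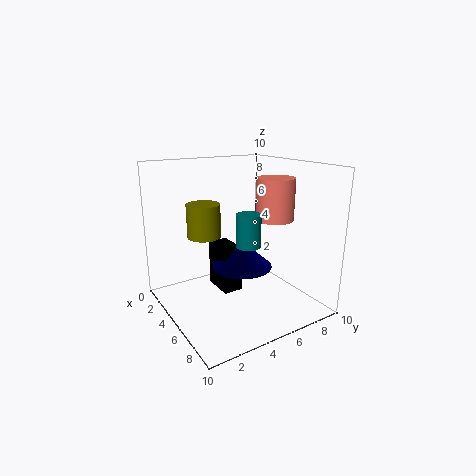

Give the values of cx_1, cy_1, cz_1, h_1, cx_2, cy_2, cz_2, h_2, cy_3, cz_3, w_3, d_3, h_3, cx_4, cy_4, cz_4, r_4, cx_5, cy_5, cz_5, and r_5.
cx_1 = 4; cy_1 = 6; cz_1 = 2.25; h_1 = 2; cx_2 = 7.75; cy_2 = 4; cz_2 = 5.5; h_2 = 2; cy_3 = 4.5; cz_3 = 0.25; w_3 = 2.5; d_3 = 1.5; h_3 = 3.5; cx_4 = 6.75; cy_4 = 6.75; cz_4 = 6.5; r_4 = 1.25; cx_5 = 2.25; cy_5 = 3.75; cz_5 = 4.5; r_5 = 1.25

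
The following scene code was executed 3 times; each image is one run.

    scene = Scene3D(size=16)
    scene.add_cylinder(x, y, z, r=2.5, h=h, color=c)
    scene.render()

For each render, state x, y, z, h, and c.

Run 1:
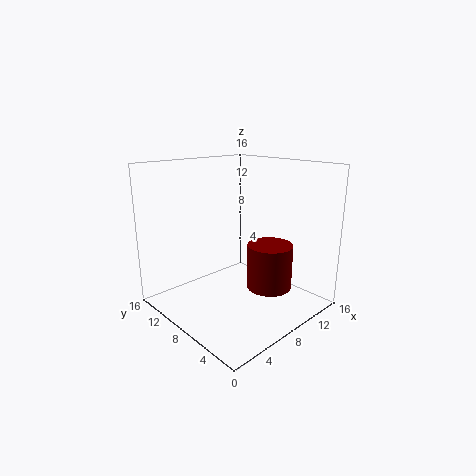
x = 10, y = 5, z = 2.5, h = 5, c = 'maroon'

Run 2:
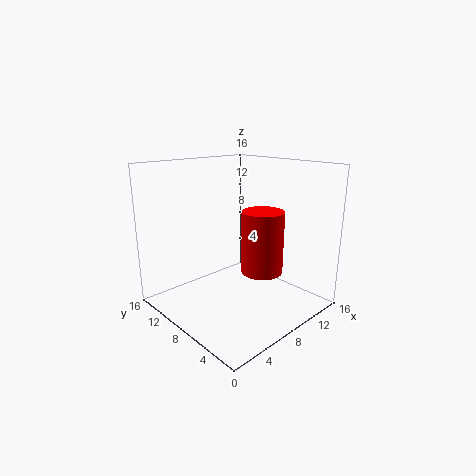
x = 11.5, y = 7.5, z = 3, h = 7.5, c = 'red'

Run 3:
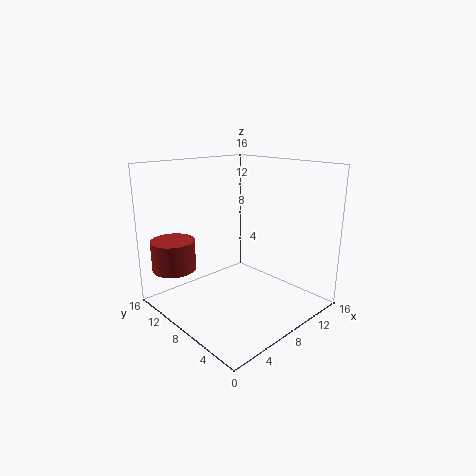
x = 3, y = 13.5, z = 4, h = 3.5, c = 'brown'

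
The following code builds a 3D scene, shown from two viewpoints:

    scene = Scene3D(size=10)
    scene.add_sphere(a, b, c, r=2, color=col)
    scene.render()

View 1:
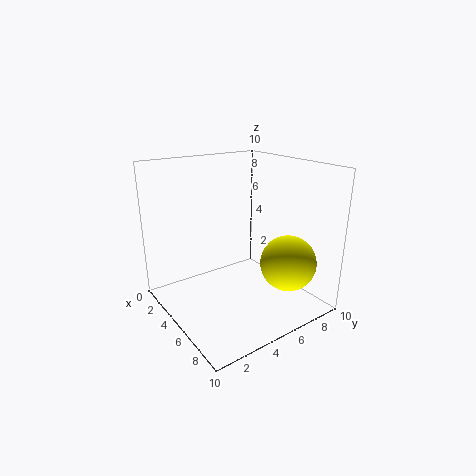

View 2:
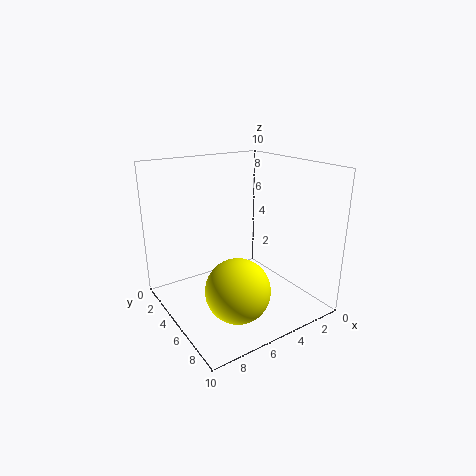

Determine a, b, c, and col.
a = 7; b = 8; c = 3; col = 'yellow'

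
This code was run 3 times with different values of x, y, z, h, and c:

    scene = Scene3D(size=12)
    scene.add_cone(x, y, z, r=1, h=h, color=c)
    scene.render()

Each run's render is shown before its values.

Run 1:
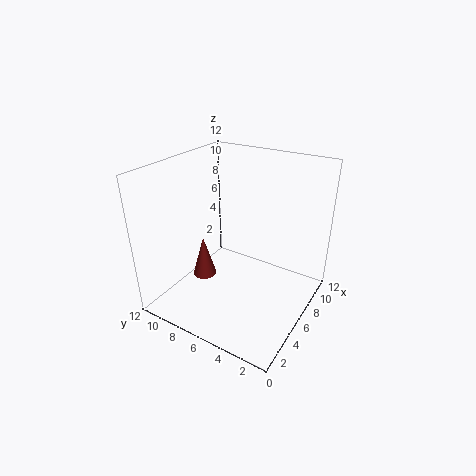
x = 4.5, y = 8.5, z = 2.5, h = 3.5, c = 'brown'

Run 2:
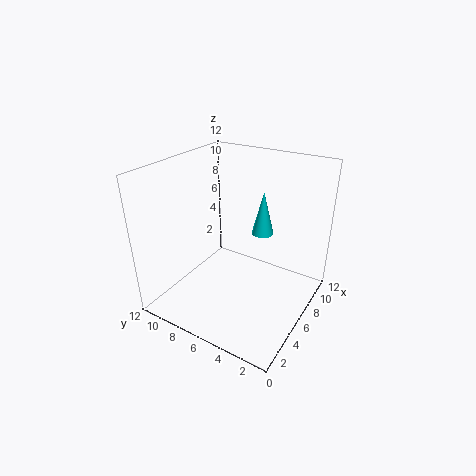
x = 9.5, y = 5.5, z = 5, h = 4, c = 'cyan'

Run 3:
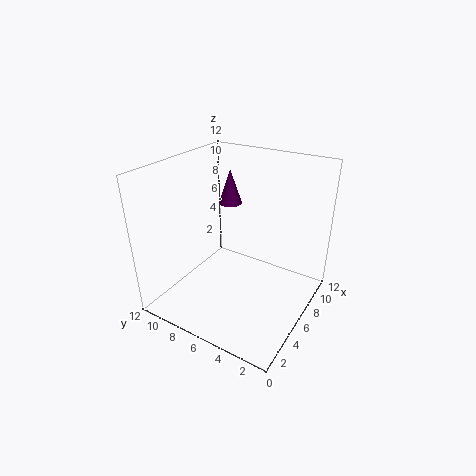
x = 8, y = 8, z = 8, h = 3, c = 'purple'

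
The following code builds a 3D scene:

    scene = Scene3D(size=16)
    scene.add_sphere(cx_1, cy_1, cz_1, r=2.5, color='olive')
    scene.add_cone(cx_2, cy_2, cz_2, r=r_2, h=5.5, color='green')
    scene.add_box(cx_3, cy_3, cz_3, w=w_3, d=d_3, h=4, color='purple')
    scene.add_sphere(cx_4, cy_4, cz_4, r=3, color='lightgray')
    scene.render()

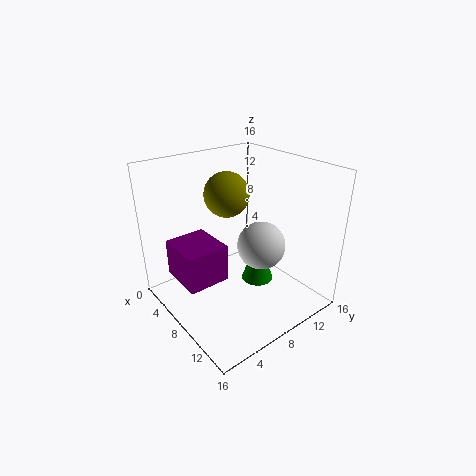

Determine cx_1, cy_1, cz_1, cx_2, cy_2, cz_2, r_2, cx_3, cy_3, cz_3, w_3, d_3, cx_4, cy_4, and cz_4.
cx_1 = 6; cy_1 = 8; cz_1 = 12.5; cx_2 = 7; cy_2 = 12; cz_2 = 0.5; r_2 = 2; cx_3 = 4.5; cy_3 = 1; cz_3 = 4.5; w_3 = 5; d_3 = 4.5; cx_4 = 7; cy_4 = 12.5; cz_4 = 5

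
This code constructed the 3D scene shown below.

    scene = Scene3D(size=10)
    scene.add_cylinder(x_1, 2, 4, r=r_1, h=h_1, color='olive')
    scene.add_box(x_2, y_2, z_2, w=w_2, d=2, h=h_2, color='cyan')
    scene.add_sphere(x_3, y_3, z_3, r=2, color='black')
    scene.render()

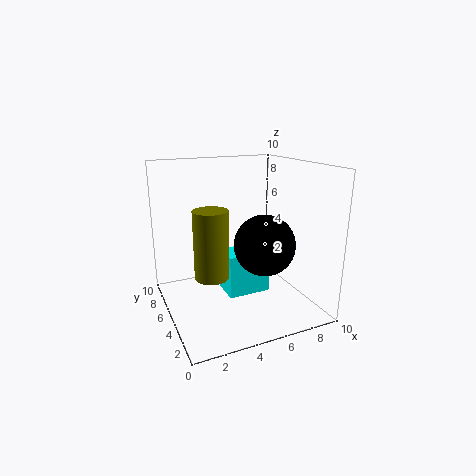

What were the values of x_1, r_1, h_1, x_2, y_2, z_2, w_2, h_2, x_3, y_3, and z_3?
x_1 = 2, r_1 = 1, h_1 = 4, x_2 = 4, y_2 = 4, z_2 = 1, w_2 = 3, h_2 = 3, x_3 = 6, y_3 = 3, z_3 = 5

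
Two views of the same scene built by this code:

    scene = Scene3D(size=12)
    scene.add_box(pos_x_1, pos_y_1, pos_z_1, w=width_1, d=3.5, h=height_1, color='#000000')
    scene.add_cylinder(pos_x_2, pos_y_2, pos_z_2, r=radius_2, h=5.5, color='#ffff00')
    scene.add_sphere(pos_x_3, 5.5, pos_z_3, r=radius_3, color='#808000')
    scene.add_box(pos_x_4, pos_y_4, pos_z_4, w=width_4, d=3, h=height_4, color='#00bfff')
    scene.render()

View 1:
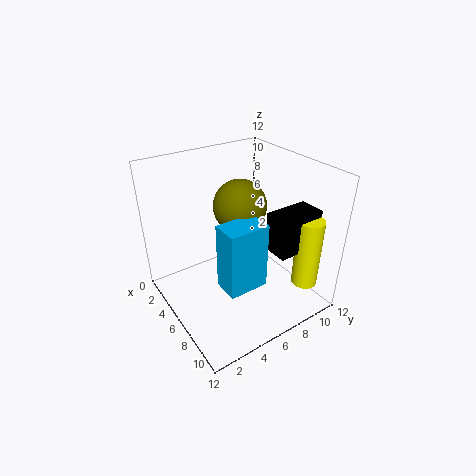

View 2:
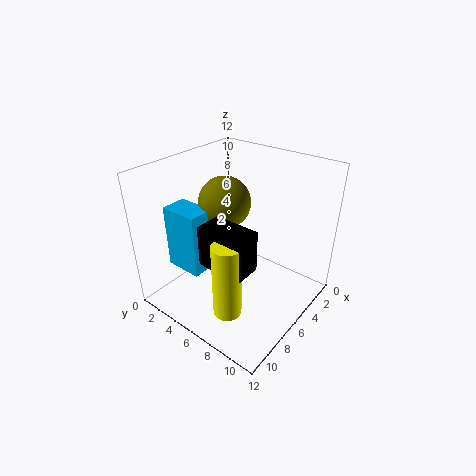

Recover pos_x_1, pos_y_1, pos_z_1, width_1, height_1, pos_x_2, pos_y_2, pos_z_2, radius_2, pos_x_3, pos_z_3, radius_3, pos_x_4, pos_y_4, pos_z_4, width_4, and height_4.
pos_x_1 = 9
pos_y_1 = 6.5
pos_z_1 = 6.5
width_1 = 2
height_1 = 3
pos_x_2 = 11
pos_y_2 = 9
pos_z_2 = 3.5
radius_2 = 1
pos_x_3 = 7
pos_z_3 = 9.5
radius_3 = 2
pos_x_4 = 8.5
pos_y_4 = 2.5
pos_z_4 = 4.5
width_4 = 2
height_4 = 5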